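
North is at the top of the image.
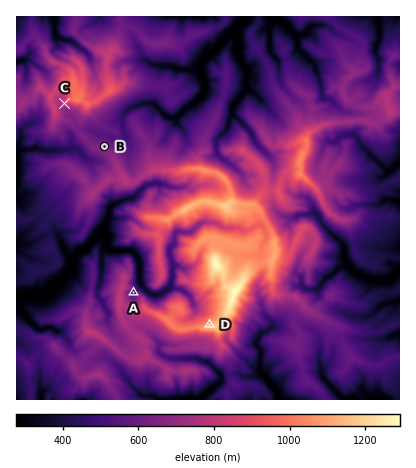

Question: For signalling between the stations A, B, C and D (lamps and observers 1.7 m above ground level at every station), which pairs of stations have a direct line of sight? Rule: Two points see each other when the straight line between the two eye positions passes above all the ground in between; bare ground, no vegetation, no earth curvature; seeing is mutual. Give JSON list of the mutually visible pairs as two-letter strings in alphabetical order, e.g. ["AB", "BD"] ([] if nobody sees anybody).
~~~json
["BC", "CD"]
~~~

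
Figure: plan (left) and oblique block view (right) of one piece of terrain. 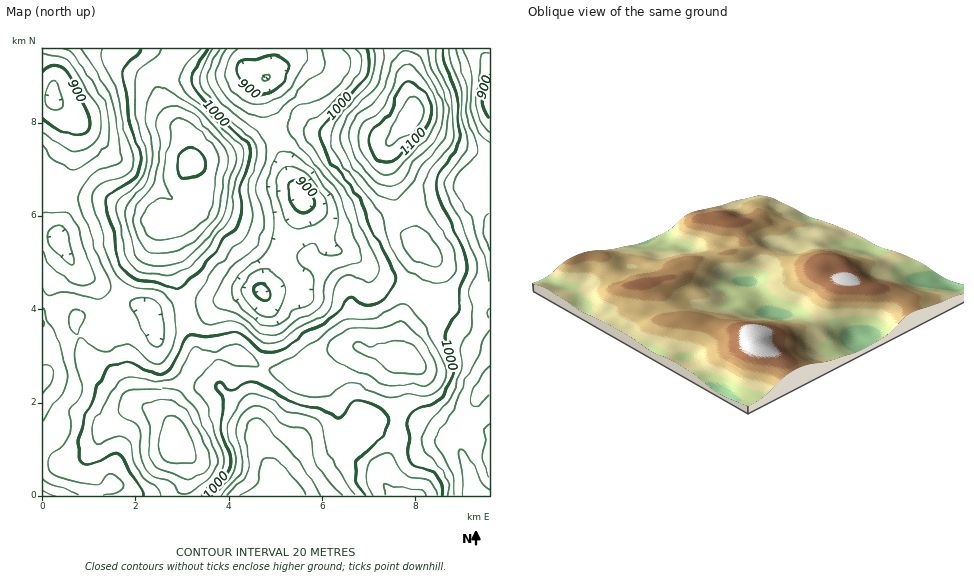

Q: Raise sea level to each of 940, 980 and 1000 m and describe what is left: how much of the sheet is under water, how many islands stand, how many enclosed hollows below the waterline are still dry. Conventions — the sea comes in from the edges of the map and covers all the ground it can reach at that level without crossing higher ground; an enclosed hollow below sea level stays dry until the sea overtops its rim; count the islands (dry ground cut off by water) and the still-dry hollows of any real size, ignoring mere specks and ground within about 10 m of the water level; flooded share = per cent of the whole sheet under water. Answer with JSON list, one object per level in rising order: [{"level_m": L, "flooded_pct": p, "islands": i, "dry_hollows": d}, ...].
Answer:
[{"level_m": 940, "flooded_pct": 11, "islands": 0, "dry_hollows": 1}, {"level_m": 980, "flooded_pct": 43, "islands": 0, "dry_hollows": 0}, {"level_m": 1000, "flooded_pct": 57, "islands": 0, "dry_hollows": 0}]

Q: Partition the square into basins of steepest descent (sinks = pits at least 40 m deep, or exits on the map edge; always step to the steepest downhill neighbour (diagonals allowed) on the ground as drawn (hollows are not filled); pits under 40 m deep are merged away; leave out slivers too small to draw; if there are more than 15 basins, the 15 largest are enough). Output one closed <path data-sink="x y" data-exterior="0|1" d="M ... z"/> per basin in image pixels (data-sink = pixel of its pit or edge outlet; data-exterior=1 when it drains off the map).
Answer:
<path data-sink="53 99" data-exterior="0" d="M179 48l-137 1 0 131 8 2 7 8 5 3 48 7 41 16 8 5-1 11-9 17-25 35-6 11-2 13-3 2-10 5-22 1-3 3-10-9-26-11 0 161 17 3 17-1 19-17-5 13 0 9 16 29 80-1 3-36-15-14-2-36 12-29 13-19 0-7-9-24-6-38-13-30-5-34 3-5 11-1 13-8 7-9 0-11-8-31-2-25-4-7-17-19-6-16 1-21z"/><path data-sink="303 200" data-exterior="0" d="M304 128l-8 0-15 5-41 18-50 12 8 31 0 11-13 13-11 5-7 0-3 5 0 10 5 24 13 30 6 38 10 30 25-5 17 0 29 15 30 7 18 0 10-5 14-18 11-7 8 0 8 4 31 6 1-38 7-23 17-36 1-8-12-14-19-44-8-33 0-11 4-8-22-5-35-1z"/><path data-sink="489 100" data-exterior="1" d="M489 48l-84 1 8 65-23 28-4 8 0 11 11 39 16 38 11 11 1 6-23 55-3 38 0 9 3 2-5 5-4 11 5 25-1 35-15 43 2 6 11 12 95-1z"/><path data-sink="278 495" data-exterior="1" d="M360 347l-14 2-19 23-10 5-18 0-30-7-29-15-17 0-25 5-14 20-12 29 2 36 15 14-3 36 208 1-12-18 15-43 1-35-5-25 4-11 5-5-14-5-20-3z"/><path data-sink="265 78" data-exterior="0" d="M404 48l-224 0-18 27-1 21 6 16 17 19 4 7 3 24 7 0 42-11 56-23 45 9 27 0 21 4 24-27z"/><path data-sink="59 241" data-exterior="0" d="M47 181l-5 1 0 116 26 12 10 9 3-3 26-2 9-6 0-6 4-12 29-41 9-17 1-11-8-5-41-16-48-7-5-3z"/><path data-sink="43 495" data-exterior="1" d="M95 445l-19 17-17 1-16-2-1 34 62 1-14-29 0-9z"/>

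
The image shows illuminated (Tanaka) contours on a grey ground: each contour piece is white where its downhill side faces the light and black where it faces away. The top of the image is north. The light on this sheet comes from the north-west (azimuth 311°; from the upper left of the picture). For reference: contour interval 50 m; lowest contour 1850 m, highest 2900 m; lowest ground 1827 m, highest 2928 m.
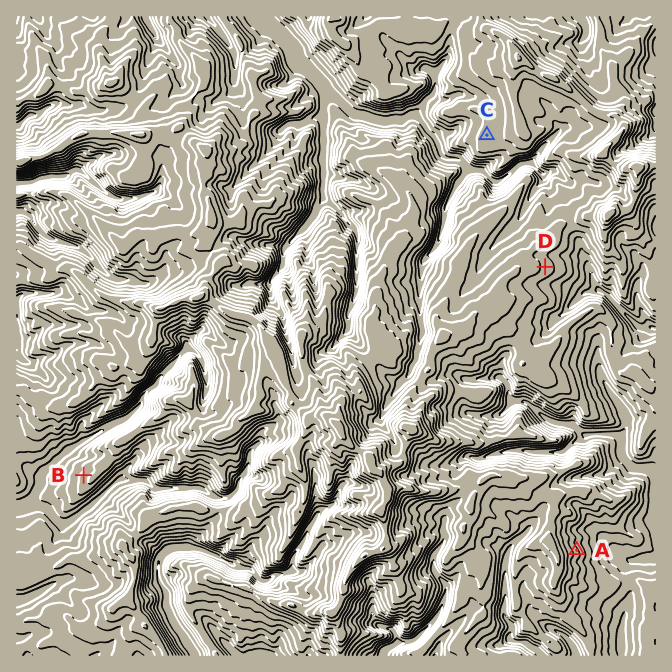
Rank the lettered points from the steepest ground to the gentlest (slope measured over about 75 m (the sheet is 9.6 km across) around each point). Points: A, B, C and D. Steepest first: A B D C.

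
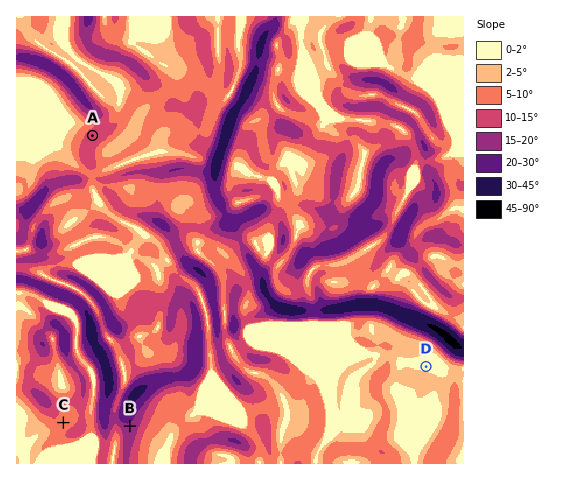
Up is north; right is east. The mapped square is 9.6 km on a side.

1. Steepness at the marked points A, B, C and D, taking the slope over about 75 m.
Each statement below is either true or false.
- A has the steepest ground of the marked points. false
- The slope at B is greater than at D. true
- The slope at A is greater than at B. false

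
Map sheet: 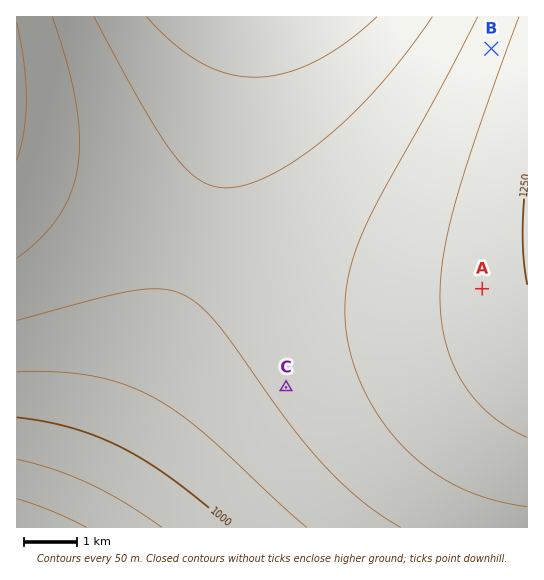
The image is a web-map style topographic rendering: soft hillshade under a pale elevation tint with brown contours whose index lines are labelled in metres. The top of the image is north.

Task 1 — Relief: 860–1250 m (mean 1110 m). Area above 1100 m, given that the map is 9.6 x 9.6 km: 57.6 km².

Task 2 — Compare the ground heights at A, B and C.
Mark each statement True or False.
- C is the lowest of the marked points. True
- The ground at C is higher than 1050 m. True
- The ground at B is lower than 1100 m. False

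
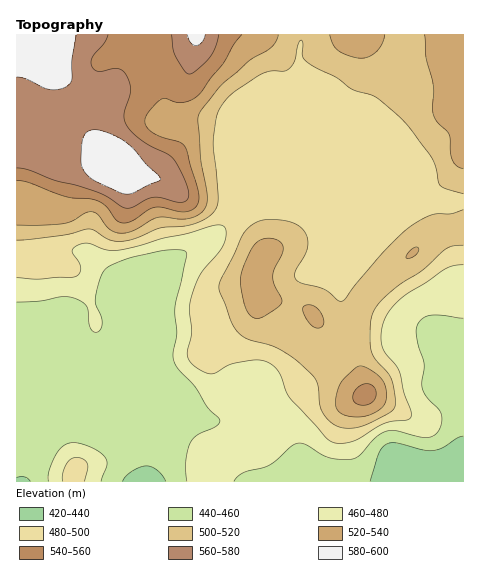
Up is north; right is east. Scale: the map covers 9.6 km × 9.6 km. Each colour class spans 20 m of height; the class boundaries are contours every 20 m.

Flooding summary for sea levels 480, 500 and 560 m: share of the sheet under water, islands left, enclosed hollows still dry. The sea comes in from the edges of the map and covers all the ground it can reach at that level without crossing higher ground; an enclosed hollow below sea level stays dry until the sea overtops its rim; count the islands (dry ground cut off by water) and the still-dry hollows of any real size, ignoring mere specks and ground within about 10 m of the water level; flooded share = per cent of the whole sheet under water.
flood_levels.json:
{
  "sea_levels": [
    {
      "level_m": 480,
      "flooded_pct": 36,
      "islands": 0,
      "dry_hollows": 0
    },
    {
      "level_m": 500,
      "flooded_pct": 60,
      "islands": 0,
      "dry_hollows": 0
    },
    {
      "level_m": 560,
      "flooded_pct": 90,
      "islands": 0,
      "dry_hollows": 0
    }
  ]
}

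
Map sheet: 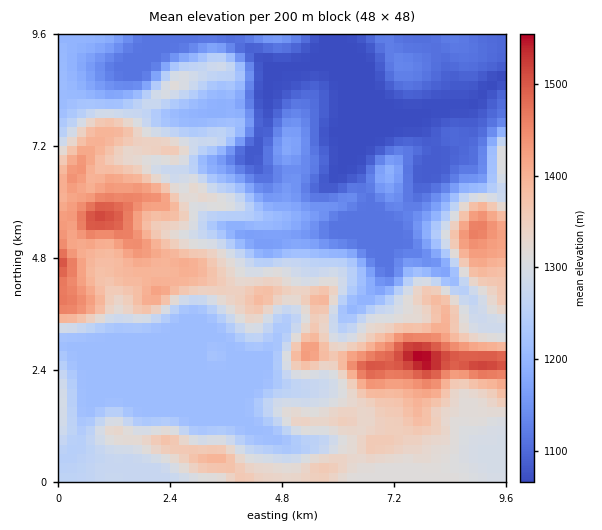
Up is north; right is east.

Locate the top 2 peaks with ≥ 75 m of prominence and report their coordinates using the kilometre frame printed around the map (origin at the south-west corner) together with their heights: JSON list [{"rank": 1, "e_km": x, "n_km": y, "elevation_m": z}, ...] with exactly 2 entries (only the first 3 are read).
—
[{"rank": 1, "e_km": 7.79, "n_km": 2.64, "elevation_m": 1559}, {"rank": 2, "e_km": 0.86, "n_km": 5.64, "elevation_m": 1516}]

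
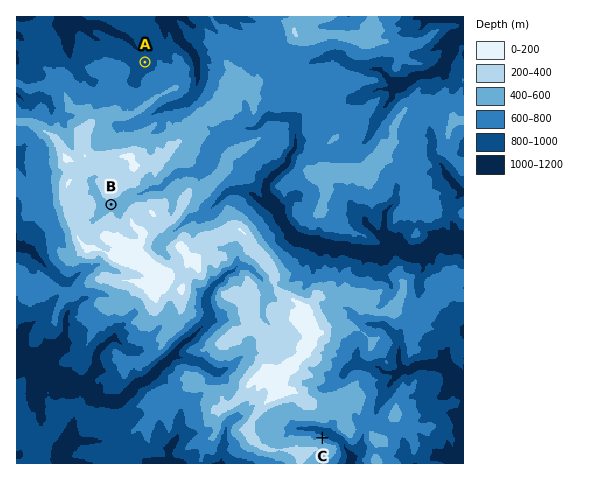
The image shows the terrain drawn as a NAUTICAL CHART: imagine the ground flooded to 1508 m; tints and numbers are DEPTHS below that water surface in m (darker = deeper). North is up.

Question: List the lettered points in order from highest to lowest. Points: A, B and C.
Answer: B C A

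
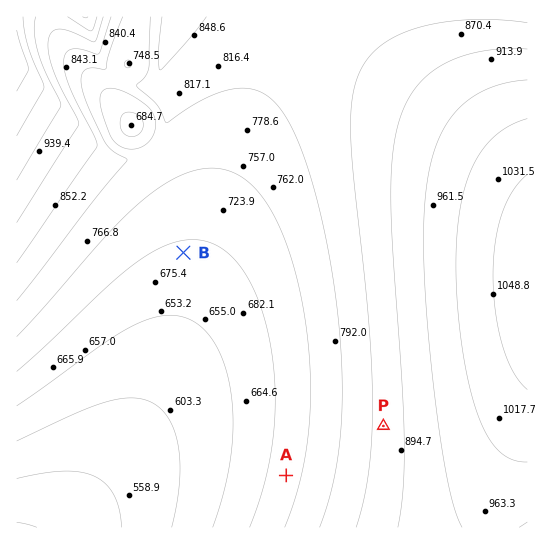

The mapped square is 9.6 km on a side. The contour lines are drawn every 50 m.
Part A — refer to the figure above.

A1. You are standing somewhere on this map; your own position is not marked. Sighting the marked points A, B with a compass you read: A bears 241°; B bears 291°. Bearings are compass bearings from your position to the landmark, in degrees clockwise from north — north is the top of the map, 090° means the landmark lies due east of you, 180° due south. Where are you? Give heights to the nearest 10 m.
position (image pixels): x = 481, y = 367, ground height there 1020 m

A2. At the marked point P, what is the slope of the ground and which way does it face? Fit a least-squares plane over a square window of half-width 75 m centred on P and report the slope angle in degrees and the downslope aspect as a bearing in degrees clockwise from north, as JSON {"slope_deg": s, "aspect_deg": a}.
{"slope_deg": 5, "aspect_deg": 271}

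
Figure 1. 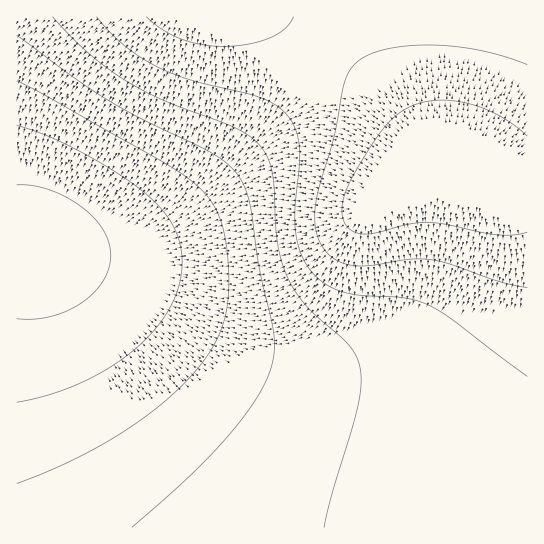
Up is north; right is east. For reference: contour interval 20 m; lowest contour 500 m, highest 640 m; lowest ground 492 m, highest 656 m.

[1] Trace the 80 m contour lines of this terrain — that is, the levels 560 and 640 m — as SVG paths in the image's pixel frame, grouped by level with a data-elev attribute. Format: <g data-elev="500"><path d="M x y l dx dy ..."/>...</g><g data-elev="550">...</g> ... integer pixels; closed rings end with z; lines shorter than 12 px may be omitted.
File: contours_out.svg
<g data-elev="560"><path d="M17 35l57 43 35 23 34 19 61 29 18 10 9 8 8 10 6 12 4 13 10 65 15 67 0 20-5 19-6 14-10 17-30 37-38 40-53 46"/></g><g data-elev="640"><path d="M527 136l-12-10-14-10-15-7-16-5-16-3-15-1-13 2-13 4-11 5-9 7-18 21-26 44-5 15-2 12 1 9 4 7 6 5 8 3 13-1 33-9 19-2 19 2 52 11 16 0 14-3"/></g>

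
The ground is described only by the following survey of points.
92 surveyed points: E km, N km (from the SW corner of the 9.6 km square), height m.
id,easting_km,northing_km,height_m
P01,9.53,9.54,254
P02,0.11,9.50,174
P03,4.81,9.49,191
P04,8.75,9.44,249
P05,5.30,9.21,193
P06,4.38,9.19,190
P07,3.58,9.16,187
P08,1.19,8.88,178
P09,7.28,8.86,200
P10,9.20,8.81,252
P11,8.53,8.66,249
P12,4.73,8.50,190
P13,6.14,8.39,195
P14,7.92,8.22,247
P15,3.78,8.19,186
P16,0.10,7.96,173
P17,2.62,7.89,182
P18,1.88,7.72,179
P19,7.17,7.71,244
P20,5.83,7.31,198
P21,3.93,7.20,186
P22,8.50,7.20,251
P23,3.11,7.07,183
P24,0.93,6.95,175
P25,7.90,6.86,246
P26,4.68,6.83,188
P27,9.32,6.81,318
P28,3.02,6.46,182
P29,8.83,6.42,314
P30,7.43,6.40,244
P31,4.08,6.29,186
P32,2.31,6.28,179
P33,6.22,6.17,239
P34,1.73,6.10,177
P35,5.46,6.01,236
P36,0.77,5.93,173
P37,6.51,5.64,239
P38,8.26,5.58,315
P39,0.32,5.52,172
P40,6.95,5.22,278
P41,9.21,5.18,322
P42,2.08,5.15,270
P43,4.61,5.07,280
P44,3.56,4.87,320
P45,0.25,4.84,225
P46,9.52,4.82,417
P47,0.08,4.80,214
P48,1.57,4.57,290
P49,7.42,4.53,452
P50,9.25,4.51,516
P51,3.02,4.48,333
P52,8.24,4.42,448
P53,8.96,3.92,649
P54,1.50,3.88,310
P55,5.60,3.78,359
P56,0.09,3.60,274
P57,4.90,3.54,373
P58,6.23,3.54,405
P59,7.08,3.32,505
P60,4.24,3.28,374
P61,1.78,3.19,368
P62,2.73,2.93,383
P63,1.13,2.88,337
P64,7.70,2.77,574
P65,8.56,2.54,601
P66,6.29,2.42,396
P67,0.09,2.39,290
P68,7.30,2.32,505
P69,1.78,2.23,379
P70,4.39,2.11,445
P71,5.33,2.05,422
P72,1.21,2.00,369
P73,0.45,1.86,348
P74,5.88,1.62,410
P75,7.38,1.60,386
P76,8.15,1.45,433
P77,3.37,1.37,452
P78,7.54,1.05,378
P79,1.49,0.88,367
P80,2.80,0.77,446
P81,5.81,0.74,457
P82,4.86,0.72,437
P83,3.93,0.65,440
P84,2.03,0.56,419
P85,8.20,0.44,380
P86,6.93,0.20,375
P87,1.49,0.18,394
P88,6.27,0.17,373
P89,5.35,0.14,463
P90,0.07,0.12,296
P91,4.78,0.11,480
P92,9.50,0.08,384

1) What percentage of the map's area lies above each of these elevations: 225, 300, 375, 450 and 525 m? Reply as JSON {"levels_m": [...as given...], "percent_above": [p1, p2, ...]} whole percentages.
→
{"levels_m": [225, 300, 375, 450, 525], "percent_above": [71, 51, 35, 11, 5]}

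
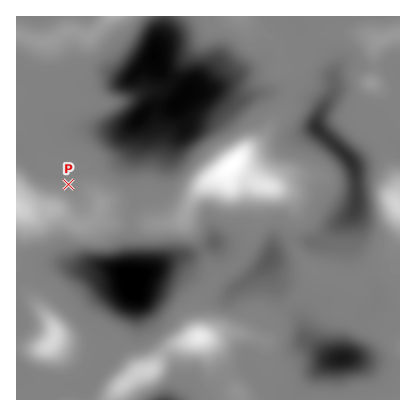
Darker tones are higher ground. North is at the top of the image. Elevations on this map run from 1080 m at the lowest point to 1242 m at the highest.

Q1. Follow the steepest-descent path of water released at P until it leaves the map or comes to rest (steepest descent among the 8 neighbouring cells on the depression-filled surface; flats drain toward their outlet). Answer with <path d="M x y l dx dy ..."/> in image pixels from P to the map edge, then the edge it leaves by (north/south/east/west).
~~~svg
<path d="M68 184l0 6-16 18-34 0-2 0"/>
exit: west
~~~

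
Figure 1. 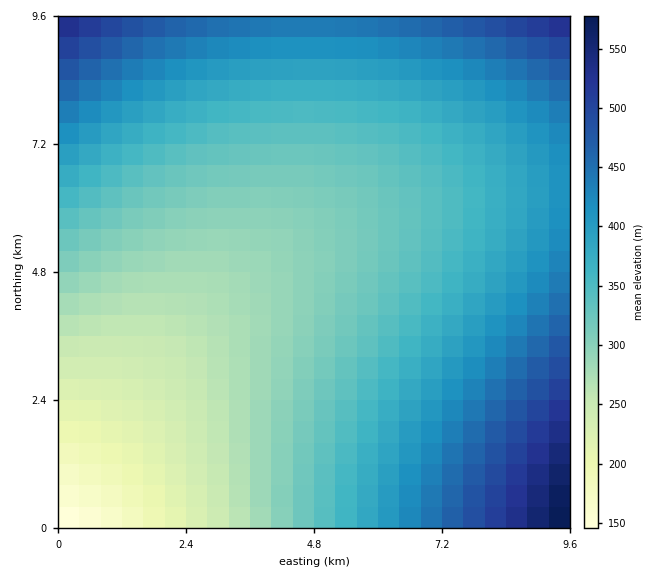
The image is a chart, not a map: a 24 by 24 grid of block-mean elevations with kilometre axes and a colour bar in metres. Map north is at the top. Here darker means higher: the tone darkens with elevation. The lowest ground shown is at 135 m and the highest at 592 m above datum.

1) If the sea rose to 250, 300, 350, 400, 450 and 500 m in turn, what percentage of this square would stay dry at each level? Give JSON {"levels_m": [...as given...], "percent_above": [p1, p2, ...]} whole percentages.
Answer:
{"levels_m": [250, 300, 350, 400, 450, 500], "percent_above": [90, 73, 50, 29, 13, 4]}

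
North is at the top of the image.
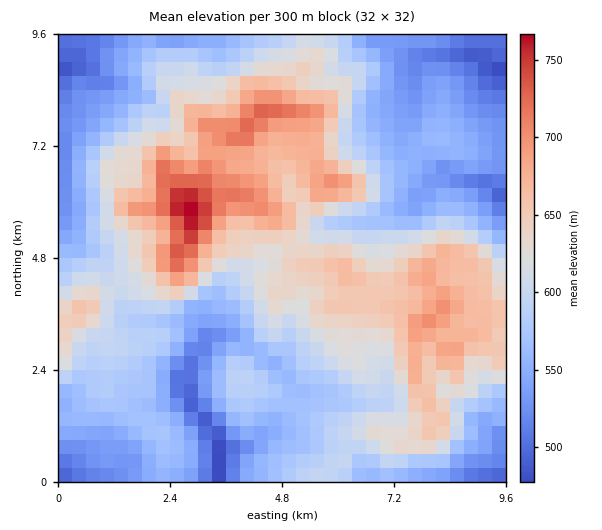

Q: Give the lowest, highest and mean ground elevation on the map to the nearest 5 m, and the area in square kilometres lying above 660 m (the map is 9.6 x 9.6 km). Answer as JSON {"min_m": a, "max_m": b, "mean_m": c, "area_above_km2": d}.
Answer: {"min_m": 470, "max_m": 770, "mean_m": 600, "area_above_km2": 16.6}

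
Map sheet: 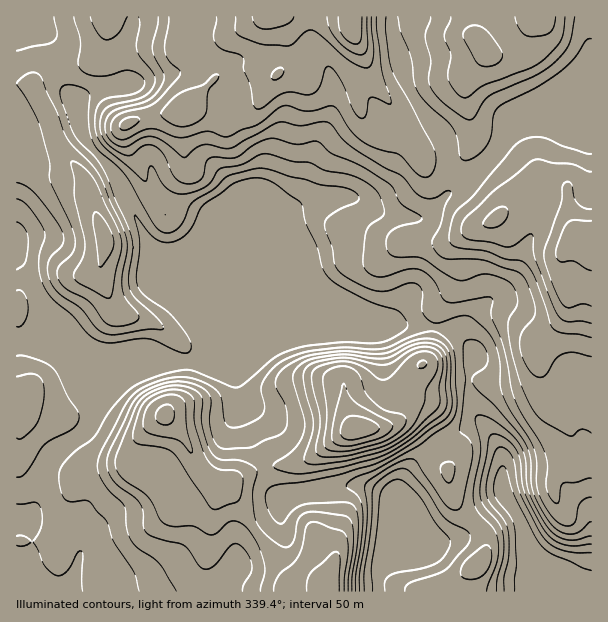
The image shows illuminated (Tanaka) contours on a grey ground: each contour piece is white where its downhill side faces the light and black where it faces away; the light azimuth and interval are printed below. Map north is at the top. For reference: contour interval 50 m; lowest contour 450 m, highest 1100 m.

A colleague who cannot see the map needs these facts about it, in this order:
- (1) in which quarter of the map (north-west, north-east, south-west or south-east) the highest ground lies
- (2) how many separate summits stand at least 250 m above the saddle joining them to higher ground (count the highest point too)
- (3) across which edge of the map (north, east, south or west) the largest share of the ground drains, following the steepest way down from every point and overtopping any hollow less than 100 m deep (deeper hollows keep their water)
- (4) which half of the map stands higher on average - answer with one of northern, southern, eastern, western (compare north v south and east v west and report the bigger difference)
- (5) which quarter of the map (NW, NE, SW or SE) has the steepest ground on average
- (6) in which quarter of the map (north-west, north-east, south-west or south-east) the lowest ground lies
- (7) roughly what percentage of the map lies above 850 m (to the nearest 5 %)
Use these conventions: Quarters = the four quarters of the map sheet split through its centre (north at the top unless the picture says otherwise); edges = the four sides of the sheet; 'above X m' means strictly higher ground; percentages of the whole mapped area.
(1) The highest point lies in the north-east quarter of the map.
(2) Counting only tops that stand 250 m proud, the map has 2 summits.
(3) The largest share of the runoff leaves by the western edge.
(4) On average the northern half of the map is the higher ground.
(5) The south-east quarter is the steepest part of the map.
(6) Look to the south-east quarter for the lowest ground.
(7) About 30 % of the map lies above 850 m.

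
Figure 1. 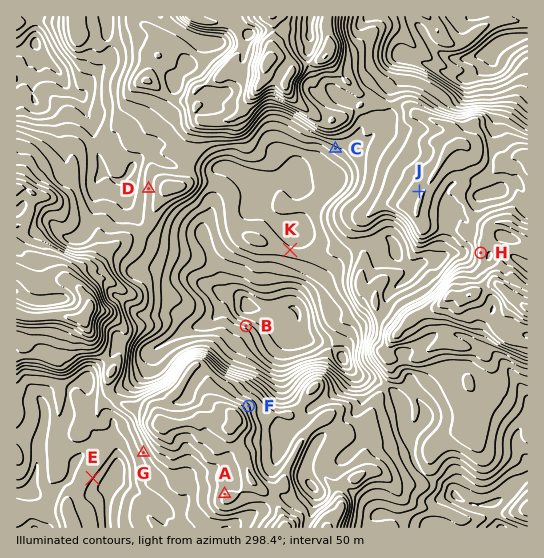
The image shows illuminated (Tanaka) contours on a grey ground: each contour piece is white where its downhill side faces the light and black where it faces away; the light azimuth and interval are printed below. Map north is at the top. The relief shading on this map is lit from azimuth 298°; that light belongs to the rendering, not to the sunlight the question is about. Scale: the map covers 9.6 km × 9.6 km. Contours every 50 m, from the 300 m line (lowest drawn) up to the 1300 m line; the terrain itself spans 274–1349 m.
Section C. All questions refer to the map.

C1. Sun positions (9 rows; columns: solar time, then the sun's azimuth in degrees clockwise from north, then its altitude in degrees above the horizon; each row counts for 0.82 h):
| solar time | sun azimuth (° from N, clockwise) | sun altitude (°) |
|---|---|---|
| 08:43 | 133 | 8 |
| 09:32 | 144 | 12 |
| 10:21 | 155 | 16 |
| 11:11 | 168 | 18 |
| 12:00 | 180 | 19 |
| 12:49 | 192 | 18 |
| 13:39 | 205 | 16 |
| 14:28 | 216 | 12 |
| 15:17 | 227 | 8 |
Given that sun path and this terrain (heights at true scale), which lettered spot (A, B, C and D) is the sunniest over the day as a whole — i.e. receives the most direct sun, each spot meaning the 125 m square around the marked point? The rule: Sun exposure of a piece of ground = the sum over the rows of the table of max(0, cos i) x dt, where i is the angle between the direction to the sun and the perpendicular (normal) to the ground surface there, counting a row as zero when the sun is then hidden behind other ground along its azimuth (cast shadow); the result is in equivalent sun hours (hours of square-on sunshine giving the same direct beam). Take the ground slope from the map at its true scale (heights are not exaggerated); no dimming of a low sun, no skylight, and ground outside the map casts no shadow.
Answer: C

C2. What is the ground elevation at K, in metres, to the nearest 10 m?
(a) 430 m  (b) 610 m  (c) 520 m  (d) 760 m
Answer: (b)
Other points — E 700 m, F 1010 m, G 820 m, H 1060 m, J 1040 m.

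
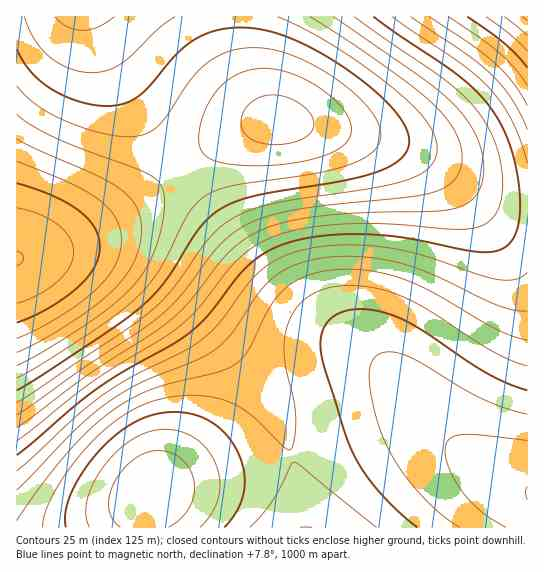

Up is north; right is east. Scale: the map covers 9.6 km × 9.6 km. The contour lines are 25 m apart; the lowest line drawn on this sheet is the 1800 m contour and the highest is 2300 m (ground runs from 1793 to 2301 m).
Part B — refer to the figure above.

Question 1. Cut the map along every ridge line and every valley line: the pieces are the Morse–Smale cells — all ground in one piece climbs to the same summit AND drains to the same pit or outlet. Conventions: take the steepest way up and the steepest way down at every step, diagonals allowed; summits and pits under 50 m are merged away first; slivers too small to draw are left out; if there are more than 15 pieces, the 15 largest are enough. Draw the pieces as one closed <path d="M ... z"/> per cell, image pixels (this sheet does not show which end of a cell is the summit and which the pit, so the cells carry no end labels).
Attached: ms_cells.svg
<path d="M286 121l-25 2-40 17-124 87-40 20-29 8 29-3 34 0 24 5 23 11 16 11 45 40 44 46 28 37 12 25 10 32 8 38 4 31 222 0 1-311-22-4-17-8-46-36-18-12-23-10-55-15z"/><path d="M527 16l-510 0-1 242 41-11 30-15 40-25 80-59 38-20 21-7 20 0 41 7 75 19 23 10 18 12 46 36 17 8 21 3z"/><path d="M91 252l-34 0-39 5-2 2 0 268 287 1-3-39-11-43-9-25-20-35-51-57-50-46-14-11-23-12z"/>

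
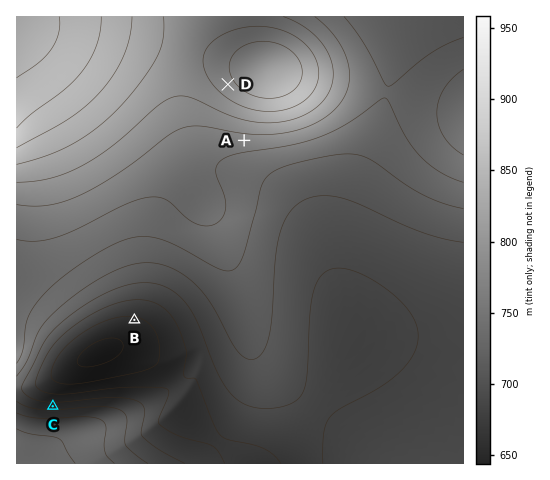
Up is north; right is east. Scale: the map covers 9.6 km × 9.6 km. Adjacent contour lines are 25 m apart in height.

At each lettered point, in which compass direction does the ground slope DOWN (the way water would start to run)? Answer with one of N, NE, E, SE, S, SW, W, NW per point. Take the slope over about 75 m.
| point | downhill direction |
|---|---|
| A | S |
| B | S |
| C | N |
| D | SW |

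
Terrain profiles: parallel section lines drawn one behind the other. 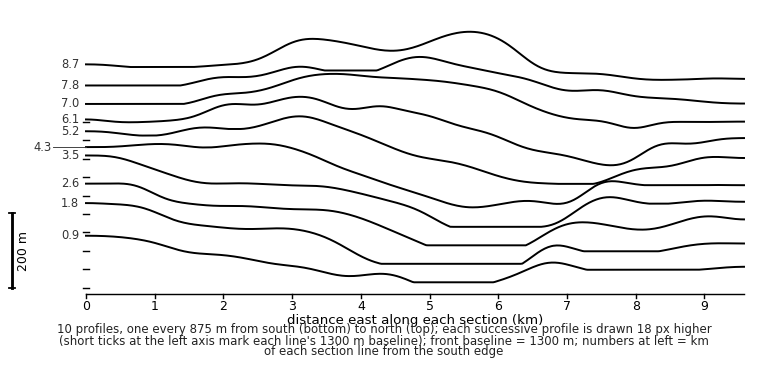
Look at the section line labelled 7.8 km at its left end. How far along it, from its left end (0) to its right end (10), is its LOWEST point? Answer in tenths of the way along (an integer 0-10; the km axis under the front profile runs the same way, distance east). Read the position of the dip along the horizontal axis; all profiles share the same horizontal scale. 10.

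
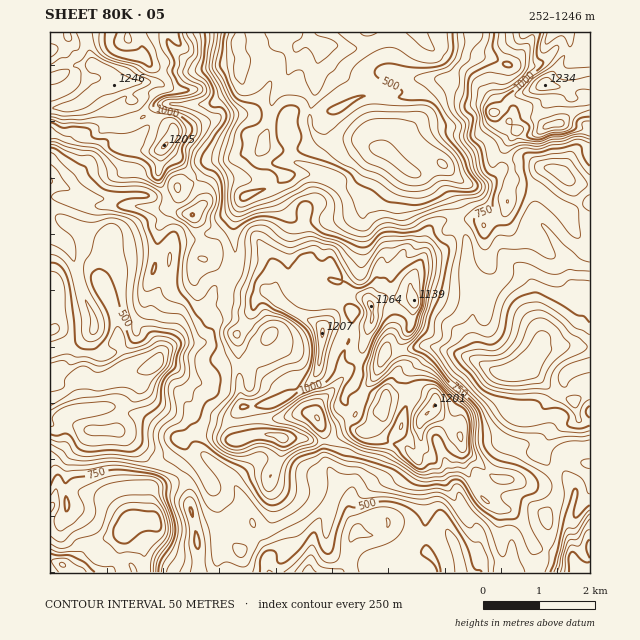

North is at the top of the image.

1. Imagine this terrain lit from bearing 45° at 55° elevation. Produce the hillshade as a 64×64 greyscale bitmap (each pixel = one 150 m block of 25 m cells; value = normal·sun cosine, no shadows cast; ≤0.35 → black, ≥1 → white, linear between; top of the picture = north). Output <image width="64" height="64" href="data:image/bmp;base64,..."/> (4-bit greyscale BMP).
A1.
<image width="64" height="64" href="data:image/bmp;base64,Qk12CAAAAAAAAHYAAAAoAAAAQAAAAEAAAAABAAQAAAAAAAAIAAATCwAAEwsAABAAAAAAAAAAAAAAABEREQAiIiIAMzMzAERERABVVVUAZmZmAHd3dwCIiIgAmZmZAKqqqgC7u7sAzMzMAN3d3QDu7u4A////AGre/t3LnLu7y4mnesyZmYZFiZqquqqrzbiHaqiJhCW9ve7ty6mcqbzciJeLu4mZhVirqru6qqvNp4dpqIqVFc3t3dyoiJuXrNx4may5iaqGasy7u7u7vNyWhlmomqcmyu27y4eJqpec22iazbiJqpeM3LzLu7u822V2aqibyDen3Ku6h5qqmqzaaKvMuYmamJzMy7u6qrzJNYZpmK3ZWJbcu7qIq6q9zelorMypmZqZq7upu6mavLUnhFd4zchqhcy6qYirvN7e51i7u4eJmam8uom6mImrgklRNnvduHqWzbmYmazd/u7EWau5VGiaqry5iIdlZ4lSdwBqzMuoirvtqImqvN3+3INZq7Yiaau7vLqGVDI0VSSCB8zMqZmKveypqrzMze7bdGm8lBSLzMy8uYdkMjMzJ2Bcupmau5nN3Lu7vMzd/+yFfNtzJqzdzMuph3ZVQiJHIquJq83cqt3N3MzM3d7v23W+yFRYzN3My5h2ZlMAE1Unqbze7uys3d7dzM3e7uyoadx0RXnLu6qoVUMzEABmhUic7u7u27zc7u7czd3bqHaMxQAliYh3Z3MzIREAGaumWM/+7u65u7ru7u3d3Ll2VqtQADVkNEQ1U0IAAjWavZV77+3d3Kq7u+7u7d3LhkRquEEWl1M3mZy3QAFHq5jMdaze3N3czMzdze3MzLllV6y5dXrMu87//8YhWarLZqlnzM3e7t3d3dy7y5mql3eJq6qHi8zd7u/+gjeqmao1hnvdzv/t3M3e26q6mZmZmqmYqod5mqq87uogWpeKulWYvu7e/tzMzN7ImrzMy8zLp2eqmXebqId5lhJ6l4vLl4ve/u/9zMzN7rarvN3d3dt0SKq6l626unUzNIqpity4fP/u/+7d3e7smJvM3czd2VNqqrqXvam7uDJGequb7bme7u//7t3d3Kmbu8zLzMzKVIupmYe8ibu5dGiZvbrdzN/u///+3cyomqq7qoiau8uFiHeJiLuau8p3qqrN6a3d7////+3MyneaqoiGVWiau6ZDR5mHqru7y1a8qczbjO7////siJq5iJu7d3VGiZd4hSJYqoabzLu5NLy5qryr7//+3JZWiqmqq7u6l2m8pVZ1MlioVYvMuqgirLqam5vO7cuYZWiaqqqqqruXeLyEaGMjRoY0m7y6hgGruoqIdViquql2iqu7qYd3qXZ6u2WYUjM1dkfKqphRAsvKeYdjZqzMqXirzLuXVWeYZozcd4ZVVUWIiKmIYgAo3dx4qGWZrMqpmbzMuXVFeJhmnex2Z3d2RpmHeIYQB8ze3HXLl4mbqrqqzMuoVEeZqGau62VoiIZXqZhnhBW93M3aRdynepu7y6vMuodVeaqoVt/ZZmiZhliqmGZ1ne3LvLh77bidq8zMqruph2eaupdJ7rh2aJqFabqodnrNy6q7vMzdub67zNyqu6mYeJuphUvsmIdXq4V6qqqGi8y6q7vO6qy5vsvN3Jq7u6h4mYhkXNqZl1erlXqZu4aKvLq7u+/ZnLq+3MzbmrzLmHiZh1R8uqmYZqyVaavMlnnNurzN/tmby73tzMuZvLqIiamIVpy7uphmq5VqzMyWet3L3d7/6ovM3e7cy4m7qYibuYh4vMy6mGWblnrM3IZ87tvN7v/riszu7+3KeLqZqruoiqvMy7qHVHmWeczdhq7u3M7u/uuK3d7v7chYqZq7u4iszcuqqXVEeYQ3ve2Zzu7d3v7u25vdzN7ctkmom8y5ec3LqYh1MzR4USi+7rrO7svO3e3brN26vdyni7iby6h6zKl3d1MjRndmnLzv2rzcurzM3cvN3cu7zLqsqJu6h5zKmImZh3mrmbus287ru7uq3c3dzM3d3Lu8y7p3u7mJzcmqu5mIm7po3Jvdzdy7uqvN7u3N3e7dy7vMp1jMuq3uurqYdlVWUgnam9/cqbu7qr3u3d3e7u26vdxyOMzM7u26h3d1VVVBKJic7+3Lu8y6vdze7u7u3LvNtAA4vd7u24Zmd3dmiGNoZb7v/t3cyomrzu/u7u3KrNkwAGm97uynQ2ZndkVmU1dozu7u3tupm97u7u7t25mspAADib3Kh2VEMzRCI1ZkV4u7zM3dy6q97d3d7ty5irlRAASImnM0RVYAIzI2mqh6mqmrvM3LibzczM7cupmaliAABXZlEAIkZTNWZniaqYnKqaqrzLl4vNy7zMuqqap1MyE2RHchAAEjNFZmeJmZid7dypq6qYnN26u7qqqZqXZmQjIoyUNTNGgBI0eJqqq77//tu7q7qs3KmaqZiIiIdlQhEEqmZ6vMqUZmaJmprO7u/u7u7dy6zcqaqZh2ZmZkIiIAnKiJq8t2u7qpmZm8zcurzv/+3bvN3Lu6mHd3ZlNFVDa8qGZ5iIi7qrqYirqFRni9//3MzM3cq7u6qqmHdmd1WLuYZWd5qaupqqqqu7q97u7v66vMzNyqu7u6mZmHiXSLzJZXisy6u6marN3u7e////7aq8zMy6u6qqmaqqq7dpzdt0a+7cvMuYne7/7M3d7u7cqrzMzMu6qqq7zNzLqJq93HZozdzLu5nv/u64vcq8zdyZvN3Ny6q7u8zd3cqImquoVVibzMqrrP/sunjdu8y825rN3c3bqqq7zN26unaJl2ZUNpq8ybuc7riaetvO3Lzam93MvLmIiau8yprKVYmFZlVGiau6yoztqLuLy+/tzMub3Lq8l3d4msyonNlVmnVVVnVoq6"/>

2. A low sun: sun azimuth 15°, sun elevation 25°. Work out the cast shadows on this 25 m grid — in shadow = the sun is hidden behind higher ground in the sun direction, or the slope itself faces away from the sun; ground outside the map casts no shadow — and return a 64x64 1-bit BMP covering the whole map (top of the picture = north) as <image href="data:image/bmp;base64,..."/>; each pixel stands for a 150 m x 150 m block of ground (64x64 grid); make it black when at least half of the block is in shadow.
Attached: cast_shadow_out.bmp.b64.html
<image width="64" height="64" href="data:image/bmp;base64,Qk0+AgAAAAAAAD4AAAAoAAAAQAAAAEAAAAABAAEAAAAAAAACAAATCwAAEwsAAAIAAAAAAAAA////AAAAAAAAAAAAwAAAAAAAAAAAAAAAAAAAAAAAAAAAAAAAAAAAAAAAAAAAAJAAAAAAAADhuAAAAAAAAfs8AAAAAMAD/3AAAAAAwAP/YAAAAACAHf/AAAAABAA//8AAAAAOAD//gAAAAB8Of/WAAAAAH///4IAAAAA///+AAAAAABnyPAAAAAAAAAAQAAAAAAAAAEAEAAAAAAB3wAAAAAAAAD+AAAAAAAAAD4AAAAAAAAADgAAAAAAAAAGAAAAADAAAAAAAAAAfAAAAAAAIAIjsAAAAADwAAH4AAABgEAAADgAfAHAAAAAOAH4AgAAAAAgAfgAAAAAAAAB4AAAAEAAAAGAMAAAAAAAAAAAAAAAAAAAAAAAAAAAAAAAAAAAAAAAAAAAAAAAAAAAAAAAAAAAAAAAAAAAAAAAAAAAAAAAAAQAAAAAAAAHDgAAAAAAAA+OAAAAAAAAD4AAAAAAAAAAAAAAAAAAAAfgAAAAAAAAD+AAAAAAwAID6AAAAAHBwwBMAAAAA8Pz/+AAAAAPA/P/4AAAAA+H+/AAAAAAD8//gAAAAAAAc//gAAAAAABgc+AAAAAAB2AHwAAAAADzwAAAHwAAAfADEAAfAAAAAAPAAIAAAAAAAAAAAAAAAAAAAAAAAAAAAAAAAAAAAAAAAAAAAAAAAAAAAAAAAAAAAAQAAAAAAAAAAAA=="/>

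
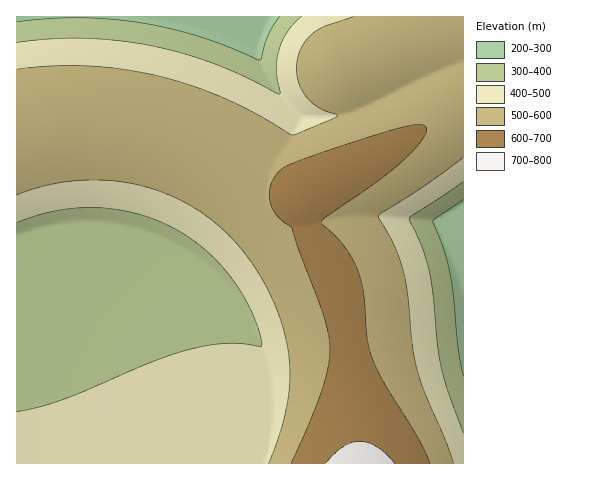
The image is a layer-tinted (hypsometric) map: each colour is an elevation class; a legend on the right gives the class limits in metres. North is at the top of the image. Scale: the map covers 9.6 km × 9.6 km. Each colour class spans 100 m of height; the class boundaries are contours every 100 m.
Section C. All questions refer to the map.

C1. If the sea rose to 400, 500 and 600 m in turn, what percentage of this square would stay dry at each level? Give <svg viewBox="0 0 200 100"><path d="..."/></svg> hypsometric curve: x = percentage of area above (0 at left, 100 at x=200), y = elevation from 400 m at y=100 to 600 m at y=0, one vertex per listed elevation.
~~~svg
<svg viewBox="0 0 200 100"><path d="M149 100l-52-50-74-50"/></svg>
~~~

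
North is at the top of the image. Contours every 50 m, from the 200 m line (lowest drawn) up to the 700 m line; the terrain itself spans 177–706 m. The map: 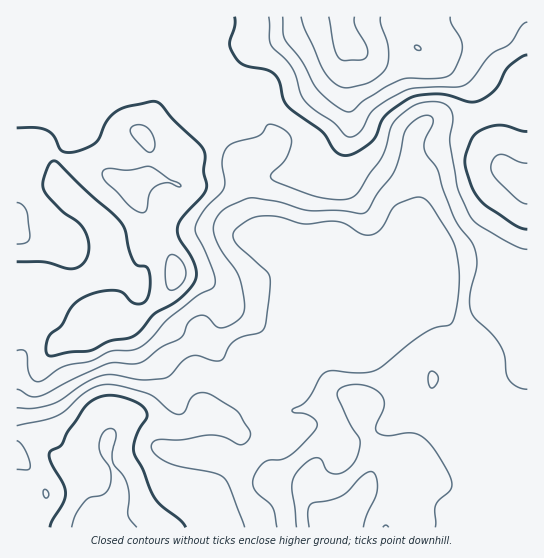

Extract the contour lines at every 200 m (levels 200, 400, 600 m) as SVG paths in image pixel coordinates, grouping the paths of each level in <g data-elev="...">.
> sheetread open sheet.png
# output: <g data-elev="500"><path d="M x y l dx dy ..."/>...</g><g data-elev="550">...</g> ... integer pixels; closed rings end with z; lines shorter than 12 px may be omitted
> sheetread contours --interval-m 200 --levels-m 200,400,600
<g data-elev="200"><path d="M72 527l4-13 9-13 5-4 13-3 6-7 2-8-1-9-9-16-2-8 3-12 4-4 4-2 4 2 2 4-4 19 1 9 13 20 3 13-1 20 9 12"/></g><g data-elev="400"><path d="M435 527l0-17 1-5 3-5 10-9 3-5-1-7-4-9-15-24-13-11-10-2-22 3-9-3-2-6 8-20-1-9-4-5-5-4-8-3-9-2-15 3-3 3-2 4 12 27 11 18 0 8-3 11-7 9-11 7-5 0-5-2-8-13-4-1-8 3-10 9-6 8-1 8 5 41"/><path d="M17 389l13 7 8 1 69-33 8-1 18 1 8-1 21-16 19-9 3-4 5-12 9-6 8 0 9 10 4 2 7-1 9-5 5-4 4-5 0-14-6-25-17-24-7-15 0-11 6-11 11-8 15-6 7-1 26 4 28 8 31 0 21 4 6-1 4-4 8-15 17-23 13-42 10-10 10-4 5 2 1 5-8 19 0 10 13 19 5 19 12 30 17 23 4 11 1 14-7 30 1 14 4 7 17 16 9 12 4 11 1 17 4 7 8 6 9 2"/><path d="M430 387l4 0 4-8-1-5-4-3-3 1-2 5z"/></g><g data-elev="600"><path d="M283 17l0 16 2 6 17 22 13 26 17 16 10 7 7 2 5-2 11-11 21-12 15-7 8-2 32 0 10-4 9-16 2-12-2-8-9-15-1-6"/></g>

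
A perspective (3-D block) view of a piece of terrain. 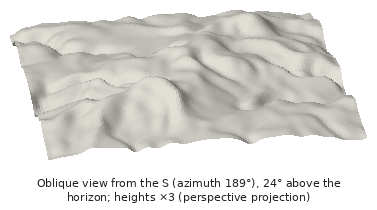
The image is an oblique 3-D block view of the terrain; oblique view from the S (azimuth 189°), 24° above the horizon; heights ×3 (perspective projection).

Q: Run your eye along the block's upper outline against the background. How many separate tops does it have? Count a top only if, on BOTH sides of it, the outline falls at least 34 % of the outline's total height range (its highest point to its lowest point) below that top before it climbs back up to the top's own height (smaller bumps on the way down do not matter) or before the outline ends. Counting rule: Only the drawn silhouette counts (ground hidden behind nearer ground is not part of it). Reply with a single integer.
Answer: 0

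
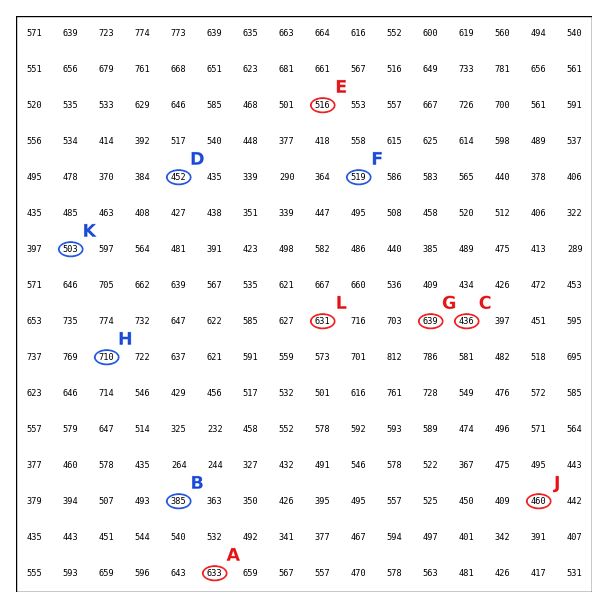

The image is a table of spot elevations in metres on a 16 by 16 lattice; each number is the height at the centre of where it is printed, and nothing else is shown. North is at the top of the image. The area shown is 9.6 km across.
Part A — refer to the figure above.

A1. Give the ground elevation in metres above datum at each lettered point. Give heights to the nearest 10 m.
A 630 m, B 390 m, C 440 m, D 450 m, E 520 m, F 520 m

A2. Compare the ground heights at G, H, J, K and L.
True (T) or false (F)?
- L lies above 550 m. T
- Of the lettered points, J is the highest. F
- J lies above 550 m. F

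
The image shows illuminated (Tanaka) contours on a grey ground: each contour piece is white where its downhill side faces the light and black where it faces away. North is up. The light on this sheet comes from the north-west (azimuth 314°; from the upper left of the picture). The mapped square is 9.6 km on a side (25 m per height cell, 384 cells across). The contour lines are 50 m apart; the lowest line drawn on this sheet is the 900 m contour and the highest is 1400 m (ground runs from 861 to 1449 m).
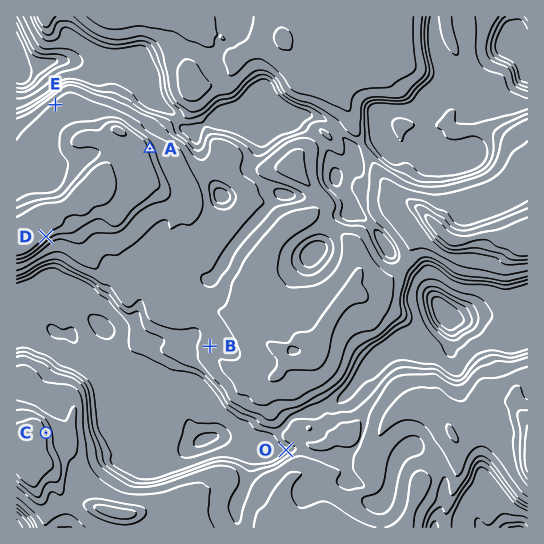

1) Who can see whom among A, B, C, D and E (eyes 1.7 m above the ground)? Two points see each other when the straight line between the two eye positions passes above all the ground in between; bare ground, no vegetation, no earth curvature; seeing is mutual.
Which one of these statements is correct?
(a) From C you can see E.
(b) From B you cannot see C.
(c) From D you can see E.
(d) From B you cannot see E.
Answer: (d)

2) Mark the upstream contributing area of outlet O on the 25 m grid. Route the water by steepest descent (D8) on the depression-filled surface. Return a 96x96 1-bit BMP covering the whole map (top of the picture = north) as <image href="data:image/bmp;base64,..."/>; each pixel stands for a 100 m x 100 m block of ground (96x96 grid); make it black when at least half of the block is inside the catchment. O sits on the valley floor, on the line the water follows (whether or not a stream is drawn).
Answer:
<image width="96" height="96" href="data:image/bmp;base64,Qk2+BAAAAAAAAD4AAAAoAAAAYAAAAGAAAAABAAEAAAAAAIAEAAATCwAAEwsAAAIAAAAAAAAA////AAAAAAAAAAAAAAA///+AAAAAAAAAAAA///+AAAAAAAAAAAA////AAAAAAAAAAAA////AAAAAAAAAAAA////AAAAAAAAAAAA////gAAAAAAAAAAA////gAAAAAAAAAAA////wAAAAAAAAAAAf///wAAAAAAAAAAAP///wAAAAAAAAAAAP///wAAAAAAAAAAAP///4AAAAAAAAAAAP///8AAAAAAAAAAAP///8AAAAAAAAAAAf///+AAAAAAAAAAAB////AAAAAAAAAAAAP///gAAAAAAAAAAAHg//gAAAAAAAAAAAAAf/gAAAAAAAAAAAAAf/gAAAAAAAAAAAAAP/AAAAAAAAAAAAAAH+AAAAAAAAAAAAAAB8AAAAAAAAAAAAAAAAAAAAAAAAAAAAAAAAAAAAAAAAAAAAAAAAAAAAAAAAAAAAAAAAAAAAAAAAAAAAAAAAAAAAAAAAAAAAAAAAAAAAAAAAAAAAAAAAAAAAAAAAAAAAAAAAAAAAAAAAAAAAAAAAAAAAAAAAAAAAAAAAAAAAAAAAAAAAAAAAAAAAAAAAAAAAAAAAAAAAAAAAAAAAAAAAAAAAAAAAAAAAAAAAAAAAAAAAAAAAAAAAAAAAAAAAAAAAAAAAAAAAAAAAAAAAAAAAAAAAAAAAAAAAAAAAAAAAAAAAAAAAAAAAAAAAAAAAAAAAAAAAAAAAAAAAAAAAAAAAAAAAAAAAAAAAAAAAAAAAAAAAAAAAAAAAAAAAAAAAAAAAAAAAAAAAAAAAAAAAAAAAAAAAAAAAAAAAAAAAAAAAAAAAAAAAAAAAAAAAAAAAAAAAAAAAAAAAAAAAAAAAAAAAAAAAAAAAAAAAAAAAAAAAAAAAAAAAAAAAAAAAAAAAAAAAAAAAAAAAAAAAAAAAAAAAAAAAAAAAAAAAAAAAAAAAAAAAAAAAAAAAAAAAAAAAAAAAAAAAAAAAAAAAAAAAAAAAAAAAAAAAAAAAAAAAAAAAAAAAAAAAAAAAAAAAAAAAAAAAAAAAAAAAAAAAAAAAAAAAAAAAAAAAAAAAAAAAAAAAAAAAAAAAAAAAAAAAAAAAAAAAAAAAAAAAAAAAAAAAAAAAAAAAAAAAAAAAAAAAAAAAAAAAAAAAAAAAAAAAAAAAAAAAAAAAAAAAAAAAAAAAAAAAAAAAAAAAAAAAAAAAAAAAAAAAAAAAAAAAAAAAAAAAAAAAAAAAAAAAAAAAAAAAAAAAAAAAAAAAAAAAAAAAAAAAAAAAAAAAAAAAAAAAAAAAAAAAAAAAAAAAAAAAAAAAAAAAAAAAAAAAAAAAAAAAAAAAAAAAAAAAAAAAAAAAAAAAAAAAAAAAAAAAAAAAAAAAAAAAAAAAAAAAAAAAAAAAAAAAAAAAAAAAAAAAAAAAAAAAAAAAAAAAAAAAAAAAAAAAAAAAAAAAAAAAAAAAAAAAAAAAAAAAAAAAAAAAAAAAAAAAAAAAAAAAAAAAAAAAAAAAAAAAAAAAAAAAAAAAAAAAAAAAAAAAAAAAAAAAAAAAAAAAAAAAAAAAAAAAAAAAAAAAAAAAAAA="/>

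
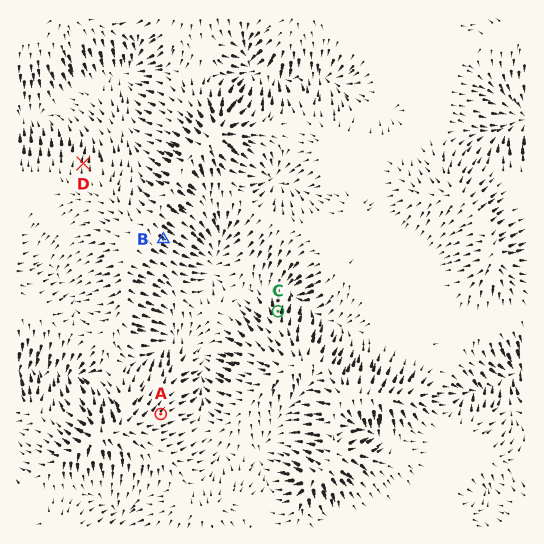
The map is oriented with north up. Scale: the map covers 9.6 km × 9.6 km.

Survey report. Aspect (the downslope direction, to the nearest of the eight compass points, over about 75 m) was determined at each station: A NE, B SE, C N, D N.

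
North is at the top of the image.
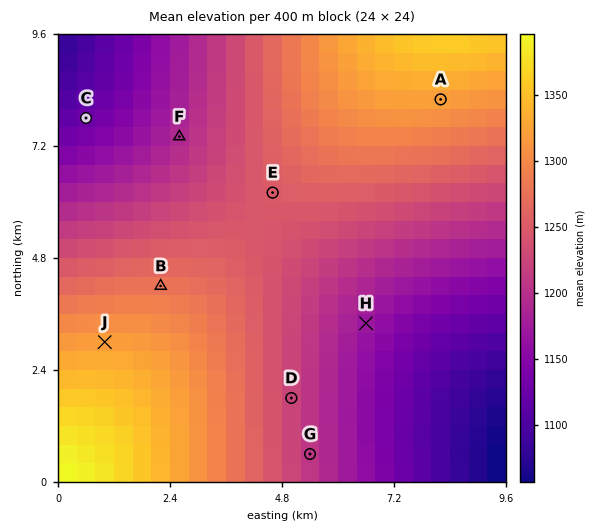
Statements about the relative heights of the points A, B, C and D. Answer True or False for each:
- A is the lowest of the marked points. False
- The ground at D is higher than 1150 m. True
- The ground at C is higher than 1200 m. False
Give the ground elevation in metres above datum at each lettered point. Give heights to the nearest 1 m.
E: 1250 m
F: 1191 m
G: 1208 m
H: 1170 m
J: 1320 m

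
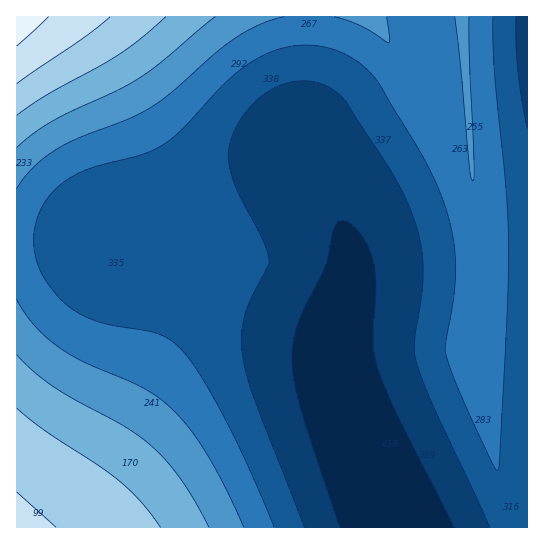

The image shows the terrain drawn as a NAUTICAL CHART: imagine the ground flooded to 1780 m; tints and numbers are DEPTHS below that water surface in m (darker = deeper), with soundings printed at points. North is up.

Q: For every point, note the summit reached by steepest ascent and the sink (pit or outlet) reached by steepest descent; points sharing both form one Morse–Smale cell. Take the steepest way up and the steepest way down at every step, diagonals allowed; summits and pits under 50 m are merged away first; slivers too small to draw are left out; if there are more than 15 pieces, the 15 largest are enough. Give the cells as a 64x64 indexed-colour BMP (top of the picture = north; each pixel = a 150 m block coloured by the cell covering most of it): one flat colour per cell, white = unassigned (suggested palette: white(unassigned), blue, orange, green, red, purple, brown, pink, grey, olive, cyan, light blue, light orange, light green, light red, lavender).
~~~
<image width="64" height="64" href="data:image/bmp;base64,Qk12CAAAAAAAAHYAAAAoAAAAQAAAAEAAAAABAAQAAAAAAAAIAAATCwAAEwsAABAAAAAAAAAA////ALR3HwAOf/8ALKAsACgn1gC9Z5QAS1aMAMJ34wB/f38AIr28AM++FwDox64AeLv/AIrfmACWmP8A1bDFACIiIiIiIiIiIiIiIiIiIiIiIiIiIiIiIREREREREREzIiIiIiIiIiIiIiIiIiIiIiIiIiIiIiIhERERERERETMiIiIiIiIiIiIiIiIiIiIiIiIiIiIiIhERERERERETMyIiIiIiIiIiIiIiIiIiIiIiIiIiIiIiERERERERERMzIiIiIiIiIiIiIiIiIiIiIiIiIiIiIiIREREREREREzMiIiIiIiIiIiIiIiIiIiIiIiIiIiIiIRERERERERETMyIiIiIiIiIiIiIiIiIiIiIiIiIiIiIhERERERERETMzIiIiIiIiIiIiIiIiIiIiIiIiIiIiIhERERERERERMzMiIiIiIiIiIiIiIiIiIiIiIiIiIiIiEREREREREREzMyIiIiIiIiIiIiIiIiIiIiIiIiIiIiERERERERERETMzIiIiIiIiIiIiIiIiIiIiIiIiIiIiIRERERERERETMzMiIiIiIiIiIiIiIiIiIiIiIiIiIiIhERERERERERMzMyIiIiIiIiIiIiIiIiIiIiIiIiIiIhEREREREREREzMzIiIiIiIiIiIiIiIiIiIiIiIiIiIiERERERERERETMzMiIiIiIiIiIiIiIiIiIiIiIiIiIiERERERERERERMzMyIiIiIiIiIiIiIiIiIiIiIiIiIiIRERERERERERMzMzIiIiIiIiIiIiIiIiIiIiIiIiIiIhEREREREREREzMzMiIiIiIiIiIiIiIiIiIiIiIiIiIhERERERERERETMzMyIiIiIiIiIiIiIiIiIiIiIiIiIiERERERERERERMzMzIiIiIiIiIiIiIiIiIiIiIiIiIiIREREREREREREzMzMiIiIiIiIiIiIiIiIiIiIiIiIiIhERERERERERETMzMyIiIiIiIiIiIiIiIiIiIiIiIiIiERERERERERERMzMzIiIiIiIiIiIiIiIiIiIiIiIiIiEREREREREREREzMzMiIiIiIiIiIiIiIiIiIiIiIiIiERERERERERERETMzMyIiIiIiIiIiIiIiIiIiIiIiIhERERERERERERERMzMzIiIiIiIiIiIiIiIiIiIiIhEREREREREREREREREzMzMiIiIiIiIiIiIiIiIiIhERERERERERERERERERETMzMyIiIiIiIiIiIiIiIhERERERERERERERERERERERMzMzIiIiIiIiIiIiIiEREREREREREREREREREREREREzMzMiIiIiIiIiIiIRERERERERERERERERERERERERETMzMyIiIiIiIiIhERERERERERERERERERERERERERERMzMzIiIiIiIiIREREREREREREREREREREREREREREREzMzMiIiIiIiIhERERERERERERERERERERERERERERETMzMyIiIiIiIhERERERERERERERERERERERERERERERMzMzIiIiIiIiEREREREREREREREREREREREREREREREzMzMiIiIiIiERERERERERERERERERERERERERERERETMzMxERERERERERERERERERERERERERERERERERERERMzMzEREREREREREREREREREREREREREREREREREREREzMzMRERERERERERERERERERERERERERERERERERERETMzMxERERERERERERERERERERERERERERERERERERERMzMzEREREREREREREREREREREREREREREREREREREREzMzMREREREREREREREREREREREREREREREREREREREzMzMxERERERERERERERERERERERERERERERERERERETMzMzERERERERERERERERERERERERERERERERERERERMzMzMREREREREREREREREREREREREREREREREREREREzMzMxERERERERERERERERERERERERERERERERERERETMzMzERERERERERERERERERERERERERERERERERERERMzMzMREREREREREREREREREREREREREREREREREREREzMzMxERERERERERERERERERERERERERERERERERERETMzMzERERERERERERERERERERERERERERERERERERERMzMzMREREREREREREREREREREREREREREREREREREREzMzMxERERERERERERERERERERERERERERERERERERETMzMzERERERERERERERERERERERERERERERERERERERMzMzMRERERERERERERERERERERERERERERERERERERMzMzMxEREREREREREREREREREREREREREREREREREREzMzMzERERERERERERERERERERERERERERERERERERETMzMzMRERERERERERERERERERERERERERERERERERERMzMzMxEREREREREREREREREREREREREREREREREREREzMzMzERERERERERERERERERERERERERERERERERERETMzMzMRERERERERERERERERERERERERERERERERERERMzMzMxEREREREREREREREREREREREREREREREREREREzMzMzERERERERERERERERERERERERERERERERERERETMzMzMRERERERERERERERERERERERERERERERERERERMzMzMxEREREREREREREREREREREREREREREREREREREzMzMz"/>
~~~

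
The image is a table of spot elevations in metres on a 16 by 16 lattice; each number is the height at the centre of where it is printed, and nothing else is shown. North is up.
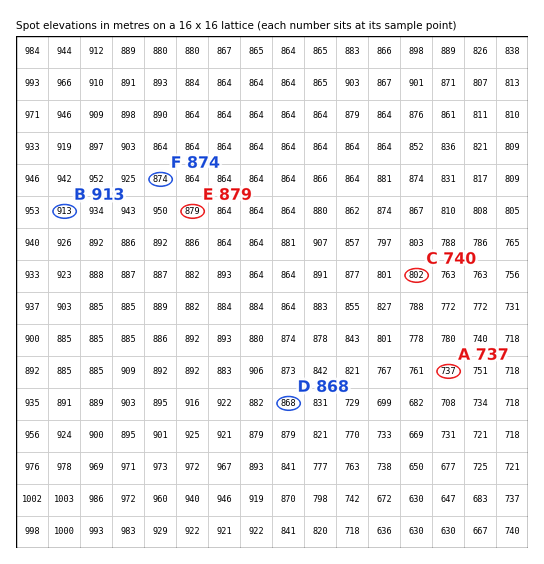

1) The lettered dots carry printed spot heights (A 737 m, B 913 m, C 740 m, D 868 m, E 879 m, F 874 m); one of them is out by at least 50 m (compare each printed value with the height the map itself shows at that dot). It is C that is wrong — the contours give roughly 802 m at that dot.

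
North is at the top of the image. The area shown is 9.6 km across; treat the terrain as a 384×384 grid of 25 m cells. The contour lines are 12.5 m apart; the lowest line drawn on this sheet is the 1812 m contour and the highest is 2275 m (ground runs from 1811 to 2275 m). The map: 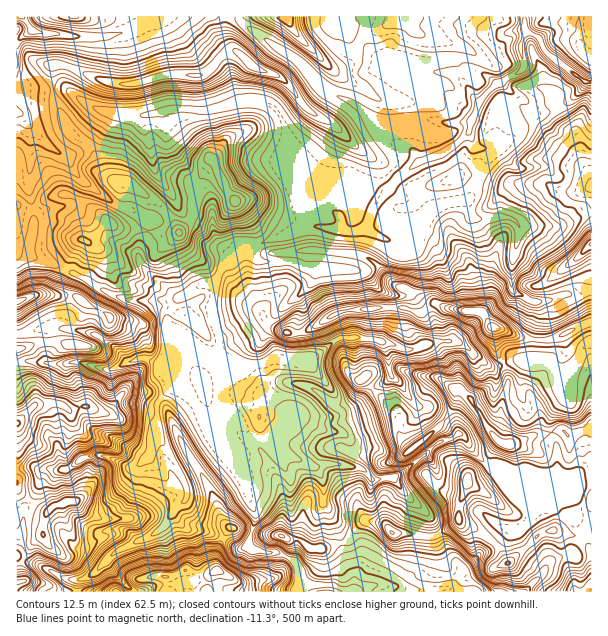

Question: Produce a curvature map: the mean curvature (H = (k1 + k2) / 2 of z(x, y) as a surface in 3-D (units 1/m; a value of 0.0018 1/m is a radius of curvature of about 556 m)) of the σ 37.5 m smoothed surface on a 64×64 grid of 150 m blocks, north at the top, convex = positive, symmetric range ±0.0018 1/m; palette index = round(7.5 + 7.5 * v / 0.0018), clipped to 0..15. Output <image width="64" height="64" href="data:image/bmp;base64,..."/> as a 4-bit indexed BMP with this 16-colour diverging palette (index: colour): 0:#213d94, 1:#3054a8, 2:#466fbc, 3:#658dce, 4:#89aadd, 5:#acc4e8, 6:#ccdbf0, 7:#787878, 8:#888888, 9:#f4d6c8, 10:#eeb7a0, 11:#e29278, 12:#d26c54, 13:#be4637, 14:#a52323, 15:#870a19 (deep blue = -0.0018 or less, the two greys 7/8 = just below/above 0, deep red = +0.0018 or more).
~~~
<image width="64" height="64" href="data:image/bmp;base64,Qk12CAAAAAAAAHYAAAAoAAAAQAAAAEAAAAABAAQAAAAAAAAIAAATCwAAEwsAABAAAAAAAAAAlD0hAKhUMAC8b0YAzo1lAN2qiQDoxKwA8NvMAHh4eACIiIgAyNb0AKC37gB4kuIAVGzSADdGvgAjI6UAGQqHAIdJuprd/QM2l4eJZniGVSZkQ0RWdmZmZmdgAyMmypya36gwAAOB7+zKd3l8/KvvdGiHpph3eJiIeFb6a6I1XIp3ABqYIjnKvbr7jP6VrJ6SeZh3eId3d3iEGv7LeUZ5SnUVr9lyJ3eHNMyL8zNXZwGXh3d3dnd2d1JFuexnZHc4a23qiaYgNmdFeWrkAhAAhf3Id2dXdWeHI/FIerhVhVqKrHWXi5YxNld0d2VRWsz7uqmZZUuniqQ6x7lWnVaXiHa7VrZWmkZCWGMzW/Y//6pmd3plj+3cuH6al2VbzKiHd5k5g2mGrJc3aYit/QmKOHZ1Wbndd3UV/5hlZ2V7lnh3jGg5eartu3SWeLqlA21JhWWJt6l2cwT9VUaahmZ4eHd8vMtniWmIhVRpuGJWW0qlNoqUl4dCRrtDfLdnhniJl2iN3qRIZ3d4ZGq5RHZpSshLm4K5YjW6nHfcVXd3dlvGR1hq2VVWd3hznKZWdno3yDqawdwjWddbu6VXd3d3WdhYZonNU2Z3eEXMdWd3mUemSZmwEBnPlXzJdHd3d3dZdTUga6+0NneHOuhVd3iWeWSIQwTXAP9Ge+omZmVnd2mjdmoAlSFVZ5R+tVd3eIZ1R0NGeu33Bkybs2Q3R6hqd7eaXHQAfnVndM1kd3d5d2eaqrp4Me+wjrkkh7u6l2p3mKg7fL/jZldI+UZ3d4d3iImqhWY3mP8AWBSP7JZmWneoY4iclBbHNz3FV3d3d3d3eGVGdmumX/YwRvuJrKibiNhkh7ZHnvcmX4Vnd3aJeHd2iYeGa6ZVzlRb14Q3h/qruVh4tave9jWcZnd3dpl3d2ZWd3WLqVZMdH6GdmalZE1suJyry6iERLhnd3d4iHd2VppmZaqoRSWWzViHaKRDOjrKzGu2baVWdnd4d4eId2VptWdIybNnNdnqNpZrhmZpSbV3Sske93pXd4h3eIh4isxRW6h4dJdK/auUx4pmd3lrt3Samir+JWd3iHd3iIrLpRWv6WEFm9+uUZP4h3d3eWl3ZMcgAn6Dd3eHd3d3d2VTWfm9wN79+X5CZLdWh3d5MyIwAAdyA3R3d3d3dlVmZ2R89pzC5mKCvBUZdWd3h2i5drua36N0aFd3d3doqDMiMi32u2ZhREaaAZxVVmV5aLupnO/5BoqaR3d4d4isJIZTAoN0AiZSNSE4mUaJqXdlVXeHdAC6qLZHdolmd3l//+mAABE4i2RmM0vLvrqs63VlZ2VWW+l4+DZopml4iH3H38h1iIiFXIkVSP/pZlWd2qRGd4l4/dy4SKmWaIiZVLdq/5iIdmbcWV25uXZnZUaMx1RVad/oZVaHiHZomZmDWFmM///+/qme///WR3V4dWr/2qm/thADVWZolmiYiJgymJiHaIRFaelnabslISNmVm79zeoQObqIdmZ3WYiYmqY3iYeIBLu6xTdVazGeqGV2GZp1ITeZVoVYhVZaiYiJqmVEQ0Sf7XaHOleqdfu6hmcoVjM2aJerRZiXeUh5eImWZmZlQp53VXWJiHgzhpvIZlVEWGh4iqN8h4ibZWlUREVmZmZqkyNFdIe3eUNoms6kh3d4eKqYY4uXeJd2Z2q6qZmrzNtkZlaFeqZ7cnhlafiHd3iqqYV1eJqZVFZ2VniaupiHZWd3d3aqhmuTiHZUn5Z3i7uXaIeIe+hXVUWHVVVmVVVmd4h3aKhmarVod3VOl2d3h3irmIdqyaSZaIdndmZnd2eIiHZ6llaJtVVlVViXZ3iGasl3dnlpo5uYhmd4iIh4hoiIh2iXZkREZnh3Z5d2ZmebdFZ3plqibNqYdnd4d3iGiIiHdnd5p3d3h5d4ppmHipU3d5qUeZVa3Mt2d3d4iIdoh4d3d2aZiIeZiIeEiaunQ4mKuUWJloqaunZ3d4h3iGaIiId3dmuYiYmYmYZ3iHJKqrqFSZmGrHZmVnd3d3d3hmmImZh3WqqqqXeIlniHR7qZqHOZp4e6hVZnd3h3d3d4ZYmImXdYtleGd4iWiYZpmIiIZZh3qLdEZnd3d4d2aJiXRoiIeGZ2hmeYiJaXZVaIeIhXdmm7uWVWd3d3dmeqh4l2RIl4dlirmYiHl4ZneJiJiFhWZ6uaZXZ3d3Znm6d3d4mWOHd3dWaIiIeHZ3mph3iGaGZmioypl2d3ZXm6Znd3iIqlWoiHVpl4l5Z3iph3Z4aId3d4eqvJd2VnrLdneIiJiJk6h4dlh6umdoeKh3dmZnd3d2Vmeah2Rq3bdmd3d3ZmdyeXd4dlecZnh5qGVERVVmZmZlVVZmRL/IZmd3iHiImZdLh3h3ZVuIh4qFRGZmZVVVVVZmZmU4+lVWZ4mIiIiHmCmph3iIR6mHiUNXiaqYZVZ2ZVVUM17VRVZ5iHd3d3iVgqhoiImkyXaHRovd3u3JmbunZGVn33RViZiHd3iIiGjHBNypmrYJd5h6zKmIis3d3cplvP/5REm4dnd3d3d3eWa0BJmrALaazLuYd2ZniJh3qmjPuXUzjZeHd3d3d3d2eqzAnHAq1tqqmHZmZmZ4Z1aKmtpUMyf5Z4h3d3d3d3mYiXLnBbulx3d3d3d2dndneImttkMzn6VneHd3eIiJmYeJNfCaqXJmRTNEVnd3dnZ4ebtjNFn6Vnd4iHeIiIiHd3mkYLmYjhIzRWd3Znd3d3eYhjJWjbRXeHeJiIh3d3d3dmJ5d3eEXt3eyoiIh3d2ZWVleszNdGd3h3eIiIiIiIiKsZqYd5"/>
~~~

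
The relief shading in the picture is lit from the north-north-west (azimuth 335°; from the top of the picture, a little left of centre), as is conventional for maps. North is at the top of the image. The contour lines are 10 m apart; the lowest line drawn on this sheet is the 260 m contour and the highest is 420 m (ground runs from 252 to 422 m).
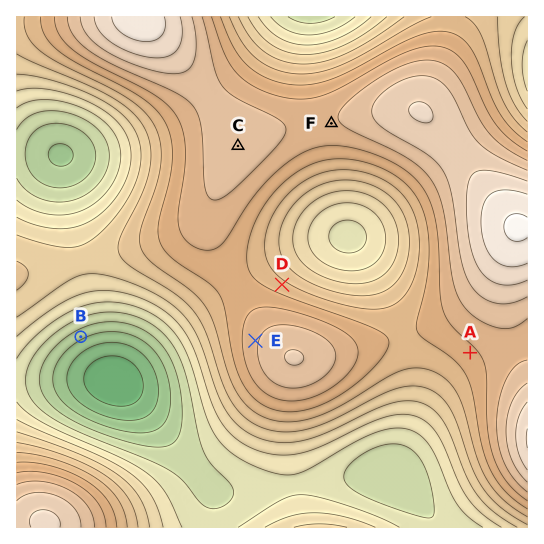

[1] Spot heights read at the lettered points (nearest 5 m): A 365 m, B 285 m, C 385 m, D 355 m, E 380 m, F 380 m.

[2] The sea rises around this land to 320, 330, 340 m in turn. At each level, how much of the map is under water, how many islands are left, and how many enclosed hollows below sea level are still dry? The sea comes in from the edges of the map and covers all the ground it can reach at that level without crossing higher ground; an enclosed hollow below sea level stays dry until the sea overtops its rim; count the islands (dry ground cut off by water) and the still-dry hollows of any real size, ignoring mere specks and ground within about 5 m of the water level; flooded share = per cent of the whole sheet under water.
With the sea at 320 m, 26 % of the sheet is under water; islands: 0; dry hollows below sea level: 1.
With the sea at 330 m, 33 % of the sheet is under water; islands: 0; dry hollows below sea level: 1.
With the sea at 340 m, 39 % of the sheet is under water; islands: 0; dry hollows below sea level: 1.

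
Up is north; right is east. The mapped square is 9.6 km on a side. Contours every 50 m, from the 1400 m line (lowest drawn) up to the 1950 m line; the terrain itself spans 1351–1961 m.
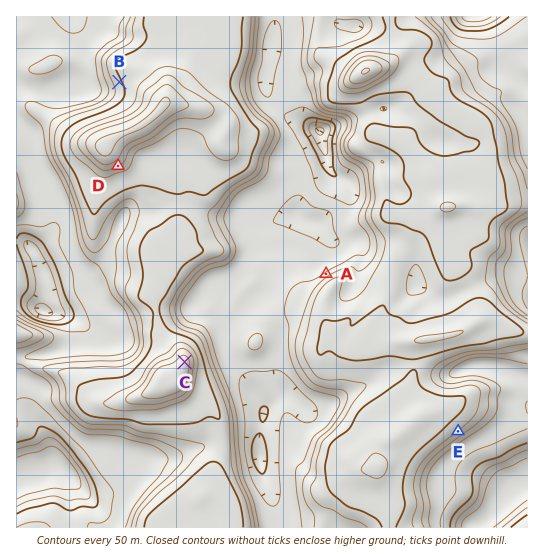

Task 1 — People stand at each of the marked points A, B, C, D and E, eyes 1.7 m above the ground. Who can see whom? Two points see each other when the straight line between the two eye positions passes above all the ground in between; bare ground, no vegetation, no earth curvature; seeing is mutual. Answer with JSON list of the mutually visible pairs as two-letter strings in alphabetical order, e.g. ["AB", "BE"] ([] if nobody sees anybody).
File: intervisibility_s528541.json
["AC", "AD", "CD"]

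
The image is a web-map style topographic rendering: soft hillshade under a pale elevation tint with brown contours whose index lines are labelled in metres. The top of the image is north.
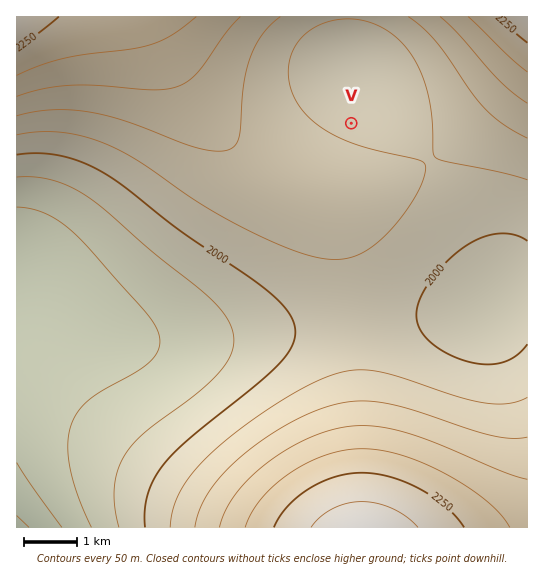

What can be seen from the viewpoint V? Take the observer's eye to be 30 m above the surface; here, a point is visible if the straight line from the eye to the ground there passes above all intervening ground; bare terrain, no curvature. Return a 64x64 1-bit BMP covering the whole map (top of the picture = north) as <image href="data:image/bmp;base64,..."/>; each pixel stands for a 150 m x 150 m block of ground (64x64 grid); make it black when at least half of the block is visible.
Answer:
<image width="64" height="64" href="data:image/bmp;base64,Qk0+AgAAAAAAAD4AAAAoAAAAQAAAAEAAAAABAAEAAAAAAAACAAATCwAAEwsAAAIAAAAAAAAA////AAAAAAAAAAAA////wAAAAB//////AAAAH/////8AAAAP/////wAAAA//////AAAAB/////8AAAAD/////wAAAAH/////AAAAAP////8AAAAAf////wAAAAA/////AAAAAB////8AAAAAB////wAAAAAD////AAAAAAD//w8AAAAAAA+AAQAAAAAAAAAAAAAAAAAAAAAAAAAAAAAAAAAAAAAAAAAAAAAAAAAAAAAAAAAAAAAAAAAAAAAAAAAAAAAAAAAAAAAAAAAAAAAAAAAAAAAAAAAAAAAAAAAAAAAAAAAAAAAAAAAAAAAAAAAAAAAAAAAAAAAAAAAAAAAAAAAAAAAAAAAAAAAAAAAAAAAAAAAAAAAAAAAAAAAAAAAAAAAAAAAAAAAAAAAAAAAAAAAAAAAAAAAAAAAAAAAAAAAAAAAAAAAAAAAAAAAAAAAAAAAAAAAAAAAAAAAAAHAAAAAAAAAH/wABAAAAAD//8A8AAAAAf////wAAAAH/////AAAAB/////8AAAAP/////wAAAD//////AAAAf/////8AAAD//////wAAA///////AAAD//////8AAAf//////wAAD///////AAAf//////8AAD///////8AAf///////4AD////////wAP////////gA////////+AD////////wAH///////w=="/>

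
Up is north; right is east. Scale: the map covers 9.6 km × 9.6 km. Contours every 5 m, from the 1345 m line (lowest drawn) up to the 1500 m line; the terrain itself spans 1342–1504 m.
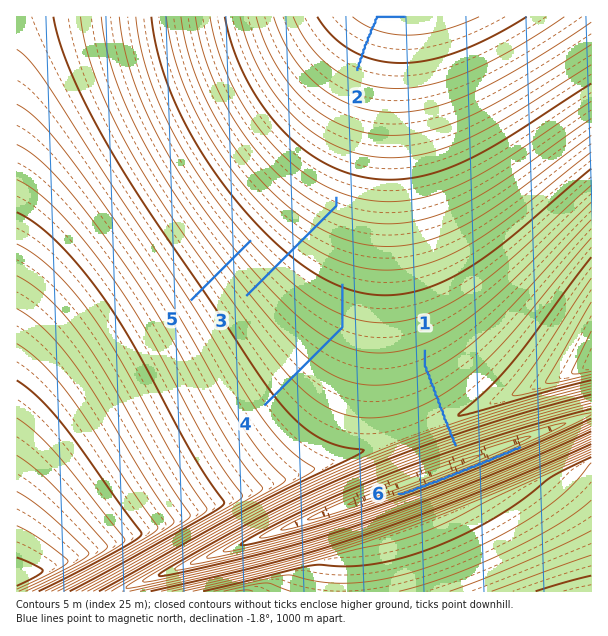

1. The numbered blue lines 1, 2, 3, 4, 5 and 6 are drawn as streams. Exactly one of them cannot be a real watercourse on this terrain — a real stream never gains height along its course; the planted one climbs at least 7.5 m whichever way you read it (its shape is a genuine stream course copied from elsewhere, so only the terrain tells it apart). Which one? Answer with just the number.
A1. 1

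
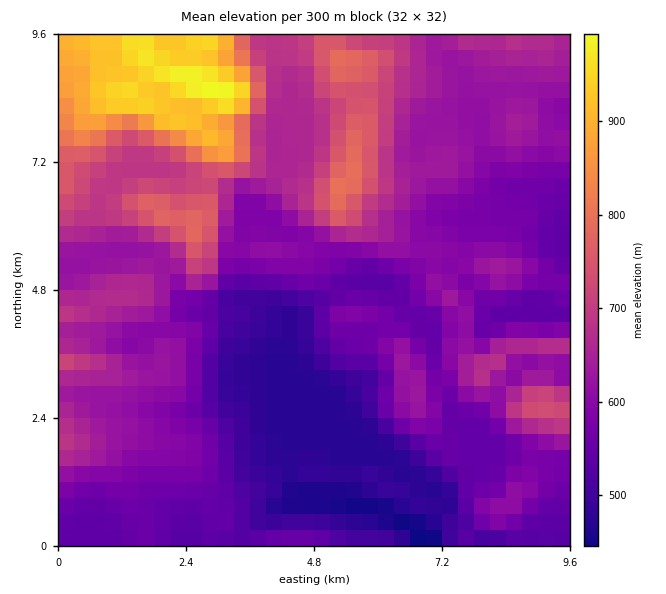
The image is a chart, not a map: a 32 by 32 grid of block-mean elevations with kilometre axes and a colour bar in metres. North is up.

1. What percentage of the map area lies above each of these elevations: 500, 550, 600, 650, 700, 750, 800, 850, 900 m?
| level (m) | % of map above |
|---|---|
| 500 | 87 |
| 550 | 73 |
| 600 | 53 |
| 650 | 31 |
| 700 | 19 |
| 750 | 12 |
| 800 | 8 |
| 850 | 7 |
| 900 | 5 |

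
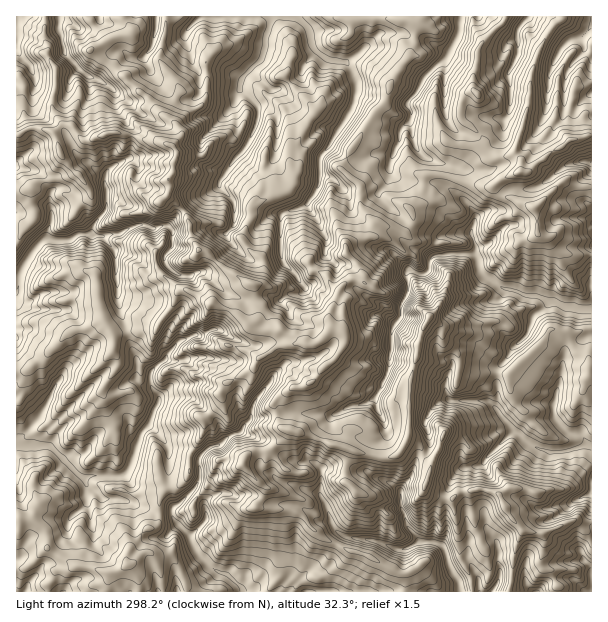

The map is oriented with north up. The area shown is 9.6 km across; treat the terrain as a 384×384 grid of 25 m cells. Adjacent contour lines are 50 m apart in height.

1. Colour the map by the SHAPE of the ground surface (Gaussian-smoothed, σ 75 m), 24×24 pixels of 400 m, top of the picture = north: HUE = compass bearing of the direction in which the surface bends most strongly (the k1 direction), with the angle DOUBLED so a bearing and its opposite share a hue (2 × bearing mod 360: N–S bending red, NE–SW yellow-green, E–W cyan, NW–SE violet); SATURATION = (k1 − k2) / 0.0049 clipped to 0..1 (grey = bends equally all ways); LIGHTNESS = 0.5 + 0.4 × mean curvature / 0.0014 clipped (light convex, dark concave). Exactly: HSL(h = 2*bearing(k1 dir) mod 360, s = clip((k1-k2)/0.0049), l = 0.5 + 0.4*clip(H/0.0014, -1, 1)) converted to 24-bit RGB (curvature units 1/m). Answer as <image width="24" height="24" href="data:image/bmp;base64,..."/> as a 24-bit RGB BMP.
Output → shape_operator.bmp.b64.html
<image width="24" height="24" href="data:image/bmp;base64,Qk32BgAAAAAAADYAAAAoAAAAGAAAABgAAAABABgAAAAAAMAGAAATCwAAEwsAAAAAAAAAAAAAOJmXynWQS6iarqXUk3iwfam0O6HFjNTEsSpqXTBAp5dwk2SXqYU0cWc4cWhGRrpM1H6YiteuWQRlr9c4//0mQhJUyPLYNiioulSOb8WtiKzAR0yAzbGllZTGrczeKgkov19YVoJlbIRZdV1SfWpIlNbg1e32XdwFCakt5gGw2D4yrtSX+jpuGnB4iLtOQQ4ye8SGc7tlT5e+Ujl3gLuF2IdpbxwOARBjz42pp19idIFrRFuDzvTZZQALLiIFiu9MPAA3OEwObd5foS81rcY5pOvx6Lv0dJzmw3+ht4aCKIFrOIw7d1QwwoVHFwFH30D/XM+/5J/nzHF6dsLEiyeunkGE0ePHgO7g2QD6ULzLcdB/Kx1Q2/XWfEMpECwHLn4I0nlWZrCChy1qNp4gHka9wYSQ6ZvlAE2Tv2EpVK4ob+uTziMgBgl11/TimuFiNwQRDK57i+9/Ko/fc2/08cfhtLfp6tX2NSzjRK9CsSlIdyUwwXybGJZ4ytuWNip1ALpCprzu8tnypj3LiMIrKw4Zn9YhgELk1M3xF8e89trGHjkQAEcm2NRrU0cvSkcaslFFP3c6YjqP47HBPaRpxIZmCXRLbipT7aWHAzECFUQD4EN53NjzhMLnj5japKpvLCRf5/nJ/2npaKndiVC0Sh4NtlMjXrfiZDcpQp9OdSmyXZtBvqmDnlFUD3WFZnC57KTm8cK1AiEx2+iCb2gogXI0GVwVaKsmmxub7OueAlYovScbciM6myh9ltiLPxNX07Kax5+VBjAt5YKmzcxrQ8VxhA6HHVgiOpFW8dre5oy0ADMr8cXn2qqhYnKZUKhJCVFz9efWFg4u571pOXqpd82ooYF6Fiw/3c22yYDTymCYElA42ZOoynF6Gp0LCFvtT5YcYF0a32VVzjffFzcP37cu0HeIhsdqARoy/OTPTTaLSMpVWmGMIZPey5y1OER1p86XdT1Z16jDfmnITLdPxzXU9NPLCCkrAL0N//I02Wokx1qltMXstIfZ1t+qrLHYAA0z+t7RpzmpaKurenuqF28jEVrHvp7UfcDNR3mwopo/hj1XweCwRSx5nny951jR3nvdR8Xlp9zKfsqiRS+kl27H4dS1c0YrATIyCp/e/c/ONKS2QDq/6s/sEFCBu7c6Y00cYCSeldBIQIZn2Ou3Igo4el9Mpezribvtvzdkzb9yg+XHD2V7MSEP6caq2k7i1Pf0AFBh86Onh2TIVxyAKx0ITy8ebzwwOd2BBigt2Lvr0Nzu8ebaFQpp2OqUpgCfk5YGgfe6No29y809MwAuvvjenBYZqdyn0DpnKjMAAEsV7picLgUt0rSmU2eChr+YMUG2EqEsGzYBKDoDMhAFDU501PfiCwBg4fvQXRxm4E9D2FyeJJvikSm5z++wwC9jqBaPxOnVEoWgQKwADRdn3qjSxqTUmNHLfsSZ8dLNBg2k8snJAFyF/31ZTjAAAD8My/m6jVXozRgBX2wVC2QOWxBTlNuGt3NgoVGyxX59mV2RRT2zEIKXnZgiwNhzWZdEp19P3c6rGhlny6VVAEfEsHNAqLLj8frREyQPQw44dNDQ3J/U3dWVAjAxuSMft9JyPlWRuHqAtG6TfxttmprUO9NwHdIb3ozAlzvDlEwsvUGEqvK2KQQvPdpVWjSG9+XUcEuWCCsnWlqgtpBv38OzAgox7fjIobFtLjJoisGNwzuYRGCqUpBF3WjK77brB1gMQ6QPMIZvs+OetBuu15DMJIaQS9jD6vrRGiu/5LHqBC8u34R20bycDXu6FB21w5KFKYWCryN3v4d6f6DAgrusVVXZPJSL9sXup2nhkXbonIrnUJnNmr/dm3roxKMv2uCD2C6AFVpA0T/xFnWXvaOC3Yh0BS4q6ri2vKJmCBIvuuCVvD40h5ZEGT5oqu82R6ZJvYhmL5iQ0+FpM62WTKx2MQsOhuOYllk/34OlPnmScx5JM5Bdmq5F4cDGa3jPDy1G+N7DAyAw51zx3Ym00vLoDhZU+vXLHReClr5HmBaH8PnSNgA0OQwF0/bkeC57ltOXvDdxo1FCIk9LplzPQOJvU7xdxjVwKTKX7NnSkSKXAFgnqrNv1KZoCBQr+OvTCCtW2o+yfx6+oPyHmQjjzubxjnQuFH1jt8JglTqs5LjefKG2GTlA6eG7SA9IypUwED0ilopW7c7PE3KEF0NL9OPKCh80+NW8BjAos6Q2MGiF1QJFfsYvncdL2quvIByp56l8DGogjH8syTRDLlKCxIVCXR9c1uKLlHXSOr/K0KF4x+DkBRoy6aeesDLnHHt4+NPeHIlm"/>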